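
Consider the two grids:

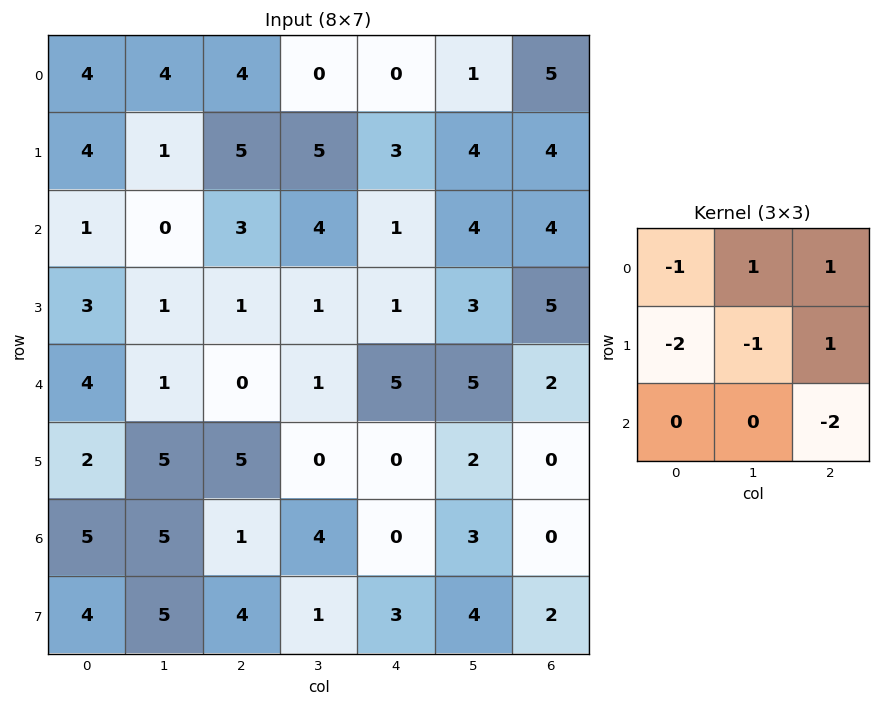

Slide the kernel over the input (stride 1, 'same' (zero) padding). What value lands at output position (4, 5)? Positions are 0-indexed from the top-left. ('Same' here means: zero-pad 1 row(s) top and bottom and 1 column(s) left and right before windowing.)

The receptive field on the zero-padded input at this output position is [1 3 5 / 5 5 2 / 0 2 0]. Elementwise product with the kernel and sum: 1·-1 + 3·1 + 5·1 + 5·-2 + 5·-1 + 2·1 + 0·-2.

-6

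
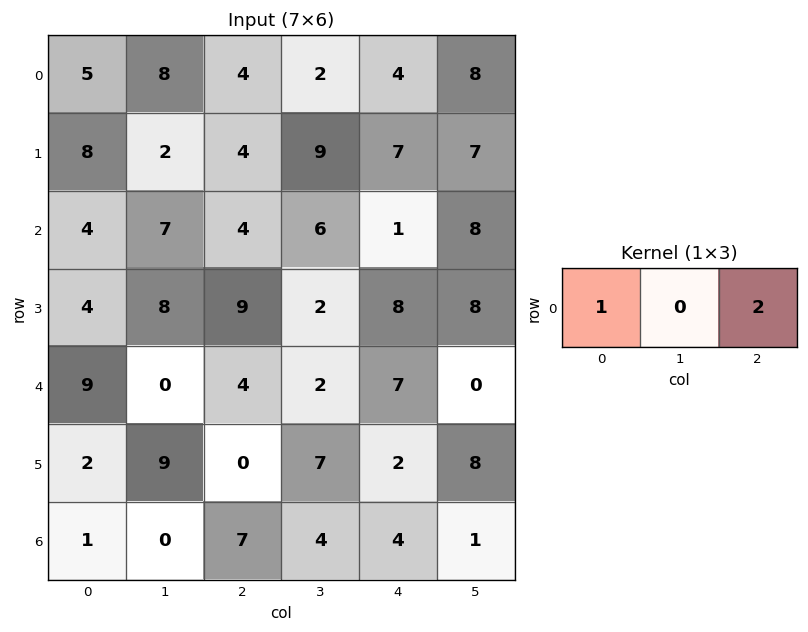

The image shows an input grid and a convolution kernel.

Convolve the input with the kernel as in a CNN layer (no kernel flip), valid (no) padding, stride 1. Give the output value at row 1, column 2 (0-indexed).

18

The receptive field on the input at this output position is [4 9 7]. Elementwise product with the kernel and sum: 4·1 + 7·2.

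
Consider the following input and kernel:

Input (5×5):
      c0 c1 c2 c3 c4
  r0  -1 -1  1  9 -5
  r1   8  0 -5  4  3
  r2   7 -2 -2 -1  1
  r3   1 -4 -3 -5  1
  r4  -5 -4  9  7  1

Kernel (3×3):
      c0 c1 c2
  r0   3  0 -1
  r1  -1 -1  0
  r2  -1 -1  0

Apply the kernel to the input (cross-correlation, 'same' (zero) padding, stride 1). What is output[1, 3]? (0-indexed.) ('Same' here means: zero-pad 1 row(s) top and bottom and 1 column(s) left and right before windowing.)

12

The receptive field on the zero-padded input at this output position is [1 9 -5 / -5 4 3 / -2 -1 1]. Elementwise product with the kernel and sum: 1·3 + -5·-1 + -5·-1 + 4·-1 + -2·-1 + -1·-1.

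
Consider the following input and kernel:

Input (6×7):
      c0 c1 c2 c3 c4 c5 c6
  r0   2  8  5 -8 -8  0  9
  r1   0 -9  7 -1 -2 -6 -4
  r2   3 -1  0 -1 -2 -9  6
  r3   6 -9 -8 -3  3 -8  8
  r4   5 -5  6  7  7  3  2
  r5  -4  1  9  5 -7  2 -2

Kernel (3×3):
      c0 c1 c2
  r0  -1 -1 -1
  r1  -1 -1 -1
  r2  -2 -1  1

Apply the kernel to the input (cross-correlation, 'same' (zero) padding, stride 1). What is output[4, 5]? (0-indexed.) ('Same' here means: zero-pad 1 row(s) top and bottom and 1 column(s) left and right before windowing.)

-5

The receptive field on the zero-padded input at this output position is [3 -8 8 / 7 3 2 / -7 2 -2]. Elementwise product with the kernel and sum: 3·-1 + -8·-1 + 8·-1 + 7·-1 + 3·-1 + 2·-1 + -7·-2 + 2·-1 + -2·1.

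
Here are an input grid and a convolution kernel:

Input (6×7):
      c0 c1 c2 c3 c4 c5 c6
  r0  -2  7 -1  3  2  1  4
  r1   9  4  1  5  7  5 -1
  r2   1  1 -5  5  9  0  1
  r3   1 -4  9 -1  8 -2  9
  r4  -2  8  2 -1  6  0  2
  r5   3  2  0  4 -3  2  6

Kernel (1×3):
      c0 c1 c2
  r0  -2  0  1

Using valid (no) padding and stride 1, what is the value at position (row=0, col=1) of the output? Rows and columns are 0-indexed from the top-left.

-11

The receptive field on the input at this output position is [7 -1 3]. Elementwise product with the kernel and sum: 7·-2 + 3·1.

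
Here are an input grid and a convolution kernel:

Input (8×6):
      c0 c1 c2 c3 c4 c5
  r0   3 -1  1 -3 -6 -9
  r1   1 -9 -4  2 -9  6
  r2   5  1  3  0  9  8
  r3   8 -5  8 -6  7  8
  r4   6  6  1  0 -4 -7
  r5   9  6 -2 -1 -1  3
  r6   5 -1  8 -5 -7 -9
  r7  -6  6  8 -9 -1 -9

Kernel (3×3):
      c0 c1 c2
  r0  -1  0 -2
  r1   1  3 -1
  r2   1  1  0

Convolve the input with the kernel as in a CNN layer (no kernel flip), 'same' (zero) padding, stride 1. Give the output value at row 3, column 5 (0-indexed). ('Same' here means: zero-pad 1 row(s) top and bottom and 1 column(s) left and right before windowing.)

The receptive field on the zero-padded input at this output position is [9 8 0 / 7 8 0 / -4 -7 0]. Elementwise product with the kernel and sum: 9·-1 + 0·-2 + 7·1 + 8·3 + 0·-1 + -4·1 + -7·1.

11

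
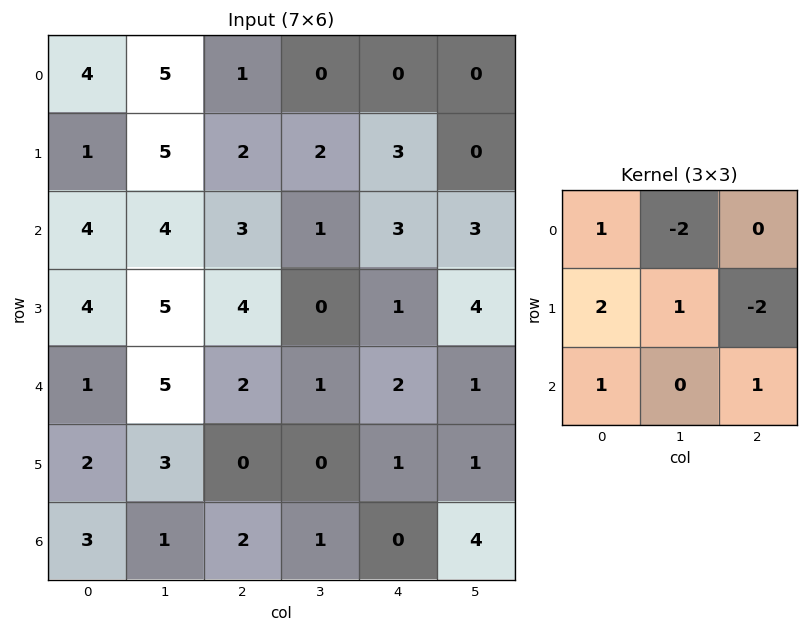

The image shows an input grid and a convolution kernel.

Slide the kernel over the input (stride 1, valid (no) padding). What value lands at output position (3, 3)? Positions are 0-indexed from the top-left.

The receptive field on the input at this output position is [0 1 4 / 1 2 1 / 0 1 1]. Elementwise product with the kernel and sum: 0·1 + 1·-2 + 1·2 + 2·1 + 1·-2 + 0·1 + 1·1.

1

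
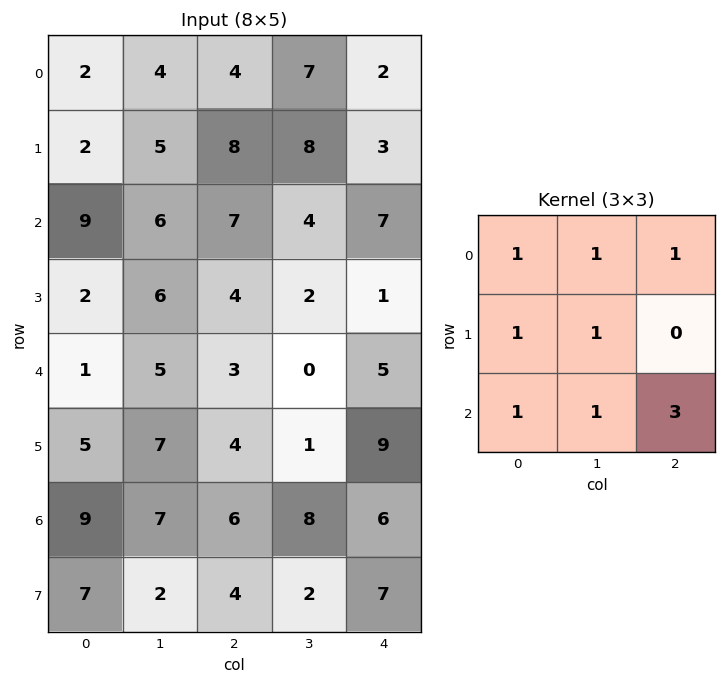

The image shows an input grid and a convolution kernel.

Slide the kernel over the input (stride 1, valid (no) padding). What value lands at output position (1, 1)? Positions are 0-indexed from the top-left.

50

The receptive field on the input at this output position is [5 8 8 / 6 7 4 / 6 4 2]. Elementwise product with the kernel and sum: 5·1 + 8·1 + 8·1 + 6·1 + 7·1 + 6·1 + 4·1 + 2·3.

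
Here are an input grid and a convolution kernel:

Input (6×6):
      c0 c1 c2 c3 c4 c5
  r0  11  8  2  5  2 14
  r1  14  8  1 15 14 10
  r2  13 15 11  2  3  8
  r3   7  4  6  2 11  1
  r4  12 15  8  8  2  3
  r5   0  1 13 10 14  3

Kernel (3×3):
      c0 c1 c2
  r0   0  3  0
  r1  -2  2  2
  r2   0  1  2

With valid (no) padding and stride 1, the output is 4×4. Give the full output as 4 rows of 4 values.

Output[0,0]: The receptive field on the input at this output position is [11 8 2 / 14 8 1 / 13 15 11]. Elementwise product with the kernel and sum: 8·3 + 14·-2 + 8·2 + 1·2 + 15·1 + 11·2.

51 37 79 43
66 9 57 73
82 65 32 37
61 53 48 47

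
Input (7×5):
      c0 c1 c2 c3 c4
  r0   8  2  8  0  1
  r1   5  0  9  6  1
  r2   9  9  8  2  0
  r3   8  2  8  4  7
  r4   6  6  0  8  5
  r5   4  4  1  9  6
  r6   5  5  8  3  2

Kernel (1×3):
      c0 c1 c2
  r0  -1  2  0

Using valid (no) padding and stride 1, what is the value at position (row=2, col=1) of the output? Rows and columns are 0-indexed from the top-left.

The receptive field on the input at this output position is [9 8 2]. Elementwise product with the kernel and sum: 9·-1 + 8·2.

7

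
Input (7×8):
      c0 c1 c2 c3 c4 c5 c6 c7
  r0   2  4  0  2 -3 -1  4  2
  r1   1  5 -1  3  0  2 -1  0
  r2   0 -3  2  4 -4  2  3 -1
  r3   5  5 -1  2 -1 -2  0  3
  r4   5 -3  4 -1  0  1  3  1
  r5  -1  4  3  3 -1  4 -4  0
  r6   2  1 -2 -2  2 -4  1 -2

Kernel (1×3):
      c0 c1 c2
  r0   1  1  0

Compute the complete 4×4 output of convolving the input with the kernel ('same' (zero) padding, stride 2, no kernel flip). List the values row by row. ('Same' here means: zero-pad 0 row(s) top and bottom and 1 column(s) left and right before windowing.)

2 4 -1 3
0 -1 0 5
5 1 -1 4
2 -1 0 -3

Output[0,0]: The receptive field on the zero-padded input at this output position is [0 2 4]. Elementwise product with the kernel and sum: 0·1 + 2·1.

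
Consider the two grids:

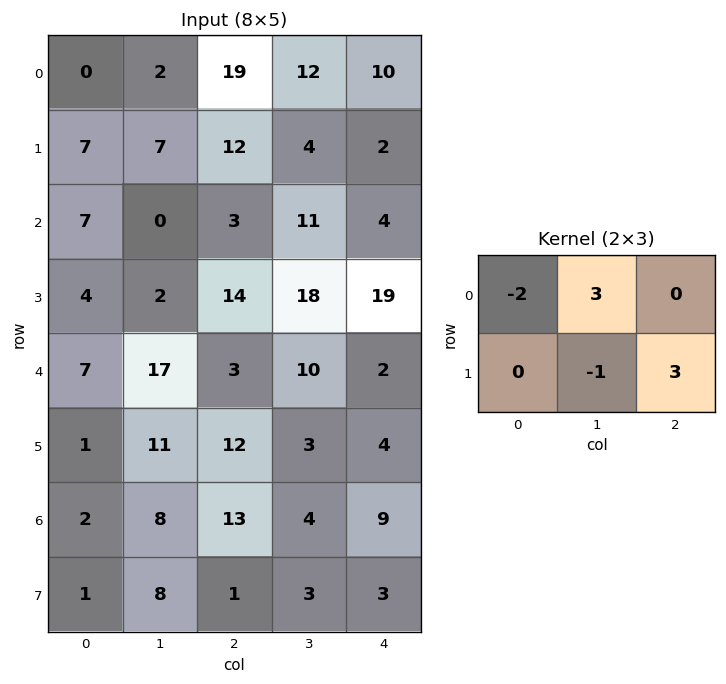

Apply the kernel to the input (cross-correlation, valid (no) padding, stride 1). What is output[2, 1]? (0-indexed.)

49

The receptive field on the input at this output position is [0 3 11 / 2 14 18]. Elementwise product with the kernel and sum: 0·-2 + 3·3 + 14·-1 + 18·3.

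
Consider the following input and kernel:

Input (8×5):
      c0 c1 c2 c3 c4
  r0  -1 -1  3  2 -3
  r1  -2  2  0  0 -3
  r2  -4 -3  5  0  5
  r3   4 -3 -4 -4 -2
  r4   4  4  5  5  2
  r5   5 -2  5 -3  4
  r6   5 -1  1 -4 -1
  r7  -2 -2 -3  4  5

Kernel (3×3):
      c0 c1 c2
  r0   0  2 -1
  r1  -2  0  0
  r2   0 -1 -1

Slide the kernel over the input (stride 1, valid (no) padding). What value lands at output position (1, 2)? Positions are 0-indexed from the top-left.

The receptive field on the input at this output position is [0 0 -3 / 5 0 5 / -4 -4 -2]. Elementwise product with the kernel and sum: 0·2 + -3·-1 + 5·-2 + -4·-1 + -2·-1.

-1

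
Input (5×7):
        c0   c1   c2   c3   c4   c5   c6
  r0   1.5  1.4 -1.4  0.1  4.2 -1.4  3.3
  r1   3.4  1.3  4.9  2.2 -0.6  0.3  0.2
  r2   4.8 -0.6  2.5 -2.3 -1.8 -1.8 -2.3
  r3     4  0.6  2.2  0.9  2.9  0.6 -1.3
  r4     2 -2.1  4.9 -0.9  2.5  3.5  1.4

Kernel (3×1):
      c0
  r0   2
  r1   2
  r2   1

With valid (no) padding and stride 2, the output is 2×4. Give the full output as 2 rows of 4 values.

14.6 9.5 5.4 4.7
19.6 14.3 4.7 -5.8

Output[0,0]: The receptive field on the input at this output position is [1.5 / 3.4 / 4.8]. Elementwise product with the kernel and sum: 1.5·2 + 3.4·2 + 4.8·1.
Output[0,1]: The receptive field on the input at this output position is [-1.4 / 4.9 / 2.5]. Elementwise product with the kernel and sum: -1.4·2 + 4.9·2 + 2.5·1.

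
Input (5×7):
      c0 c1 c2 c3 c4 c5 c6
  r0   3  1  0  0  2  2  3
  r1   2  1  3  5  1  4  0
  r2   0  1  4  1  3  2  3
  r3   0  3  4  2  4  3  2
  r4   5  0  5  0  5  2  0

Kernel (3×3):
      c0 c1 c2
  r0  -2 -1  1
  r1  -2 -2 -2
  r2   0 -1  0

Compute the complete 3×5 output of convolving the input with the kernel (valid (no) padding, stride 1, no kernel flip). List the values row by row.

-20 -24 -17 -23 -15
-15 -16 -28 -23 -25
-11 -28 -26 -26 -25

Output[0,0]: The receptive field on the input at this output position is [3 1 0 / 2 1 3 / 0 1 4]. Elementwise product with the kernel and sum: 3·-2 + 1·-1 + 0·1 + 2·-2 + 1·-2 + 3·-2 + 1·-1.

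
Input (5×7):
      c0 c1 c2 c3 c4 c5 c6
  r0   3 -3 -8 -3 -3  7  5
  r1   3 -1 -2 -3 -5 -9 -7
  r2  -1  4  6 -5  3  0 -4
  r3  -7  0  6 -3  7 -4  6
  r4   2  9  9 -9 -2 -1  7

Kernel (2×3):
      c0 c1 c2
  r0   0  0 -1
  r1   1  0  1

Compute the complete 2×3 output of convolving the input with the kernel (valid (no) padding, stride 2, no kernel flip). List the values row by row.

Output[0,0]: The receptive field on the input at this output position is [3 -3 -8 / 3 -1 -2]. Elementwise product with the kernel and sum: -8·-1 + 3·1 + -2·1.

9 -4 -17
-7 10 17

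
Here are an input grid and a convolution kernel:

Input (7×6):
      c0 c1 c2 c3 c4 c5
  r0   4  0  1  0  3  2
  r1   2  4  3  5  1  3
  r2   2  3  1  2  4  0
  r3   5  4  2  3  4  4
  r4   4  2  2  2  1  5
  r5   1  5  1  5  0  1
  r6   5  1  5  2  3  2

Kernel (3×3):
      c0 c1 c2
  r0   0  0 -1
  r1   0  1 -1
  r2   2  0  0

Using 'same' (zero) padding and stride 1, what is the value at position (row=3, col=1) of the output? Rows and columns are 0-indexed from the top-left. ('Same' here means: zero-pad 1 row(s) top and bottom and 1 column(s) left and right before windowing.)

The receptive field on the zero-padded input at this output position is [2 3 1 / 5 4 2 / 4 2 2]. Elementwise product with the kernel and sum: 1·-1 + 4·1 + 2·-1 + 4·2.

9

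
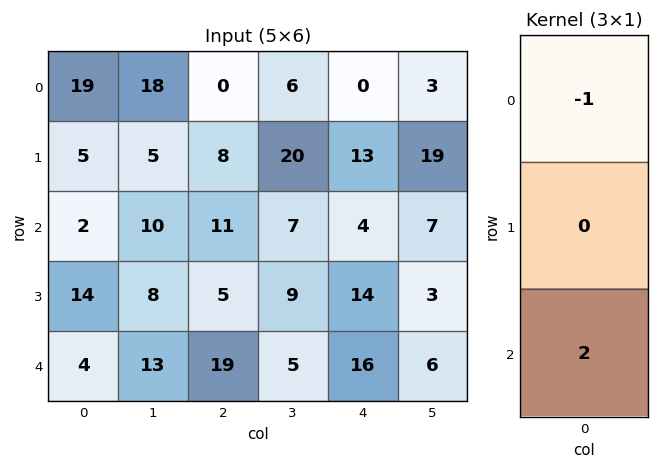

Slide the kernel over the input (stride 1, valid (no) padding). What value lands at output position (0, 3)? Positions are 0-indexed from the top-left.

8

The receptive field on the input at this output position is [6 / 20 / 7]. Elementwise product with the kernel and sum: 6·-1 + 7·2.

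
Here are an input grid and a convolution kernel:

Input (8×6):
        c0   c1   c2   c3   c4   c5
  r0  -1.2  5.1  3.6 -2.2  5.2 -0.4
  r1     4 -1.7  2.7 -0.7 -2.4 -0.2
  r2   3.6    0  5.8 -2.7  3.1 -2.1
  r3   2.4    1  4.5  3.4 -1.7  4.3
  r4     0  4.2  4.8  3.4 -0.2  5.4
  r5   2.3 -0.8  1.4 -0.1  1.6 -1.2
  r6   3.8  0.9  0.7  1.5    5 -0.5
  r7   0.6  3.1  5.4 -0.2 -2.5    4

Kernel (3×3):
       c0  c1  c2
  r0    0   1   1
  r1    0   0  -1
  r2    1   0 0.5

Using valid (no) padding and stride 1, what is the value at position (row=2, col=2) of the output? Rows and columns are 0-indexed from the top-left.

6.8

The receptive field on the input at this output position is [5.8 -2.7 3.1 / 4.5 3.4 -1.7 / 4.8 3.4 -0.2]. Elementwise product with the kernel and sum: -2.7·1 + 3.1·1 + -1.7·-1 + 4.8·1 + -0.2·0.5.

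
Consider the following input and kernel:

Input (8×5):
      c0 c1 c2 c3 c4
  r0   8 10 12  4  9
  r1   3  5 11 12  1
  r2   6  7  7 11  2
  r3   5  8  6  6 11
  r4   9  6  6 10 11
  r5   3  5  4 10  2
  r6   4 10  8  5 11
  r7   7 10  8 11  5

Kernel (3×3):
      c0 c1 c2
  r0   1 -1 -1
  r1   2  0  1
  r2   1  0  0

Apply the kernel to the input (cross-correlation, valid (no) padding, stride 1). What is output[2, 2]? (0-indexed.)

The receptive field on the input at this output position is [7 11 2 / 6 6 11 / 6 10 11]. Elementwise product with the kernel and sum: 7·1 + 11·-1 + 2·-1 + 6·2 + 11·1 + 6·1.

23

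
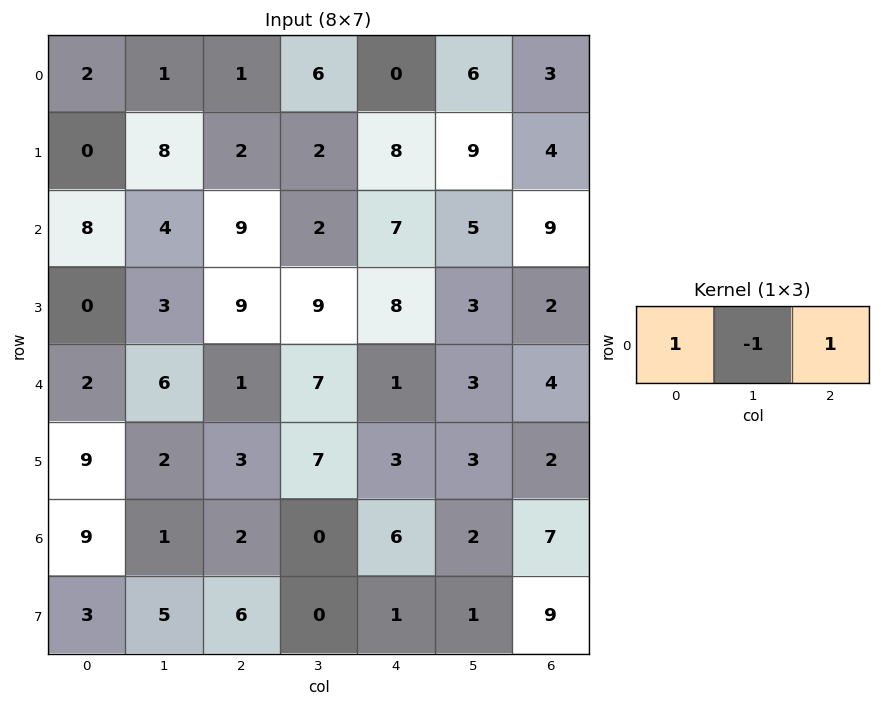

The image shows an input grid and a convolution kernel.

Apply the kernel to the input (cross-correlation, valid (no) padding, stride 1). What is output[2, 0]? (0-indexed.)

13

The receptive field on the input at this output position is [8 4 9]. Elementwise product with the kernel and sum: 8·1 + 4·-1 + 9·1.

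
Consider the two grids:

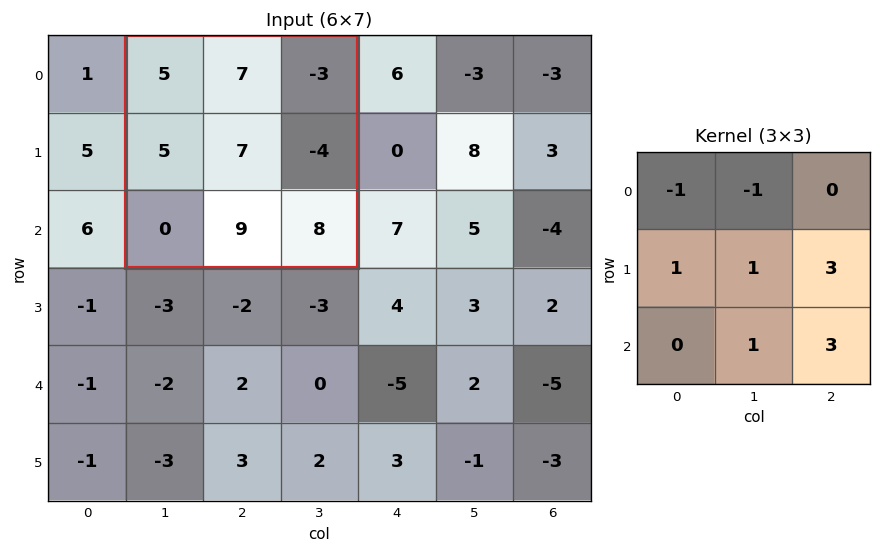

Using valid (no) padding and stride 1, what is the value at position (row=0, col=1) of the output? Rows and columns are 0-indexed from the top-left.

21

The receptive field on the input at this output position is [5 7 -3 / 5 7 -4 / 0 9 8]. Elementwise product with the kernel and sum: 5·-1 + 7·-1 + 5·1 + 7·1 + -4·3 + 9·1 + 8·3.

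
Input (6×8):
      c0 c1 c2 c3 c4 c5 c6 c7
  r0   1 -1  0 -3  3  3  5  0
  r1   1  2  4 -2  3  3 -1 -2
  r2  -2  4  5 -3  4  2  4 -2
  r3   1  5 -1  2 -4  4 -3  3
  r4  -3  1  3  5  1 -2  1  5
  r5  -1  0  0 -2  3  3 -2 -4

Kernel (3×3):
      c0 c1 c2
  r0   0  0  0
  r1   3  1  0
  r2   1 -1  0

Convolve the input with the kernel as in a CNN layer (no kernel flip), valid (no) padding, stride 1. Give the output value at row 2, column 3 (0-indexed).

6

The receptive field on the input at this output position is [-3 4 2 / 2 -4 4 / 5 1 -2]. Elementwise product with the kernel and sum: 2·3 + -4·1 + 5·1 + 1·-1.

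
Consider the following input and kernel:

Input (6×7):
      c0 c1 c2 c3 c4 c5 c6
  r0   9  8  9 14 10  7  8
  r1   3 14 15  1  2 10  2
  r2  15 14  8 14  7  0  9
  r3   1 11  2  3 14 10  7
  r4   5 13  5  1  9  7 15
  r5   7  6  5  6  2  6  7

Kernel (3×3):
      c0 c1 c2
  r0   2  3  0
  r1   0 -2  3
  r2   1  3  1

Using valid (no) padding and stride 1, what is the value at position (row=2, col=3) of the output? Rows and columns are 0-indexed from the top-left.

The receptive field on the input at this output position is [14 7 0 / 3 14 10 / 1 9 7]. Elementwise product with the kernel and sum: 14·2 + 7·3 + 14·-2 + 10·3 + 1·1 + 9·3 + 7·1.

86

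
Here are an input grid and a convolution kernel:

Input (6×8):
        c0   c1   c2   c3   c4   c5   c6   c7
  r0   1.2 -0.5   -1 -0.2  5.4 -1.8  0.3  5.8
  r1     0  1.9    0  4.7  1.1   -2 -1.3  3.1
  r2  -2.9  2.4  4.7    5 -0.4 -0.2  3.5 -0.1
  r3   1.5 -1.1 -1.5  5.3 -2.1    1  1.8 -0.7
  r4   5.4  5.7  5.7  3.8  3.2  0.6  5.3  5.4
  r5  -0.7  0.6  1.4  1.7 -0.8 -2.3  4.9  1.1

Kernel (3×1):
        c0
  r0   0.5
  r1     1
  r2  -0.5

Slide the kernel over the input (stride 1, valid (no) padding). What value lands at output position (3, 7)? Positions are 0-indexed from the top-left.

The receptive field on the input at this output position is [-0.7 / 5.4 / 1.1]. Elementwise product with the kernel and sum: -0.7·0.5 + 5.4·1 + 1.1·-0.5.

4.5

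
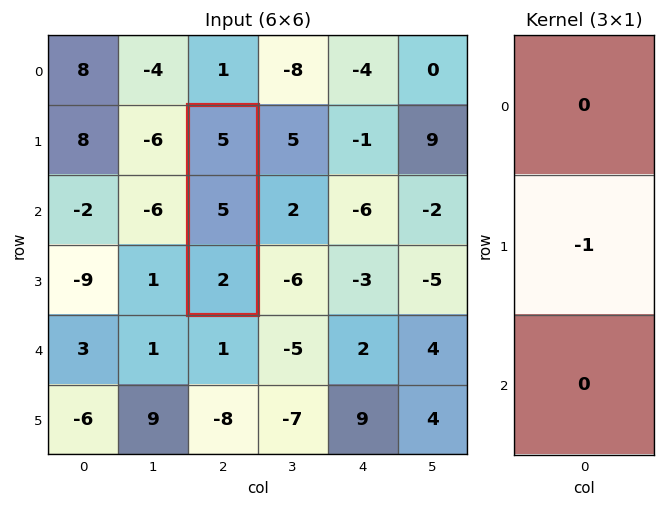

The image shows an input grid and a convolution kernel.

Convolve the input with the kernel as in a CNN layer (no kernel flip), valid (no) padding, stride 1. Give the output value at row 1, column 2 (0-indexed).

-5

The receptive field on the input at this output position is [5 / 5 / 2]. Elementwise product with the kernel and sum: 5·-1.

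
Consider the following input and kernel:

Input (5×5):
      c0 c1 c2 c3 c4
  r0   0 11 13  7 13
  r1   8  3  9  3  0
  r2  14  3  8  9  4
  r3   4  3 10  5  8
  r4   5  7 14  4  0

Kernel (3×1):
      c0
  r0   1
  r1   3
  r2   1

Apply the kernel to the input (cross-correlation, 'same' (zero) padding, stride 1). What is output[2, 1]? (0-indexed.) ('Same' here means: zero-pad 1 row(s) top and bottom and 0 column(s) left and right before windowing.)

15

The receptive field on the zero-padded input at this output position is [3 / 3 / 3]. Elementwise product with the kernel and sum: 3·1 + 3·3 + 3·1.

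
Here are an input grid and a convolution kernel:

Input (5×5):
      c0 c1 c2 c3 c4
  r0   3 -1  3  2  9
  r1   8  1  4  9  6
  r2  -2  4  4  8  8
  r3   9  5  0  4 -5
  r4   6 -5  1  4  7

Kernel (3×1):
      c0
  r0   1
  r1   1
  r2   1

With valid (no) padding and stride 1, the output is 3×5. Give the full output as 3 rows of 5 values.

9 4 11 19 23
15 10 8 21 9
13 4 5 16 10

Output[0,0]: The receptive field on the input at this output position is [3 / 8 / -2]. Elementwise product with the kernel and sum: 3·1 + 8·1 + -2·1.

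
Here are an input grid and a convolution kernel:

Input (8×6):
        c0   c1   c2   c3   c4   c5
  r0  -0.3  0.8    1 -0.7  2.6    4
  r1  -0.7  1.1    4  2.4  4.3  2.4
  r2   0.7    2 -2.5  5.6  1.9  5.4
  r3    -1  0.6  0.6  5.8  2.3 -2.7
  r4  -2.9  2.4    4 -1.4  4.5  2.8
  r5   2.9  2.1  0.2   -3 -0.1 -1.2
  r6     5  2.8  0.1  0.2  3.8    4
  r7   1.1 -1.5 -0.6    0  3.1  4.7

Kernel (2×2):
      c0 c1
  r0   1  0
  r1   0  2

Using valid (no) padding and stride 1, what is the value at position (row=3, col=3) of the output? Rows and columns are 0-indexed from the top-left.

The receptive field on the input at this output position is [5.8 2.3 / -1.4 4.5]. Elementwise product with the kernel and sum: 5.8·1 + 4.5·2.

14.8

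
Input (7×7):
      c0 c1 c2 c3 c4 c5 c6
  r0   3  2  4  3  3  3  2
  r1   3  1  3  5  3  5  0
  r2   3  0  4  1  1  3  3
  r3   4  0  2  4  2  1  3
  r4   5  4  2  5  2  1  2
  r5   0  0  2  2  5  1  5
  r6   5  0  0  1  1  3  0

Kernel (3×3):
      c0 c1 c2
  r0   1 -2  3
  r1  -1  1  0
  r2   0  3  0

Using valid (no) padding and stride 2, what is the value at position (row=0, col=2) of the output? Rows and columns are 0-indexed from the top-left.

14

The receptive field on the input at this output position is [3 3 2 / 3 5 0 / 1 3 3]. Elementwise product with the kernel and sum: 3·1 + 3·-2 + 2·3 + 3·-1 + 5·1 + 3·3.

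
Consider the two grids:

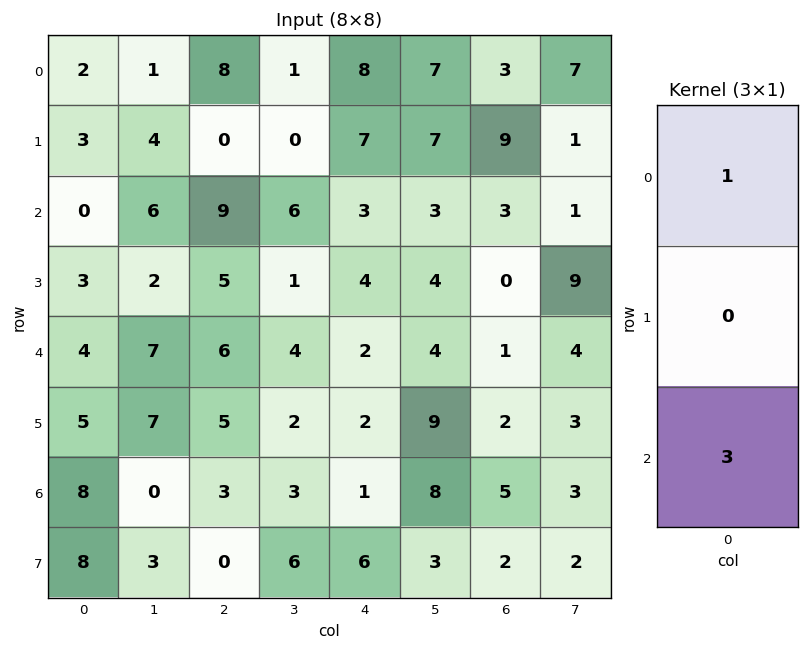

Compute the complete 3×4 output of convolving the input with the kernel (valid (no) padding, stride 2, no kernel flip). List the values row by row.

Output[0,0]: The receptive field on the input at this output position is [2 / 3 / 0]. Elementwise product with the kernel and sum: 2·1 + 0·3.
Output[0,1]: The receptive field on the input at this output position is [8 / 0 / 9]. Elementwise product with the kernel and sum: 8·1 + 9·3.

2 35 17 12
12 27 9 6
28 15 5 16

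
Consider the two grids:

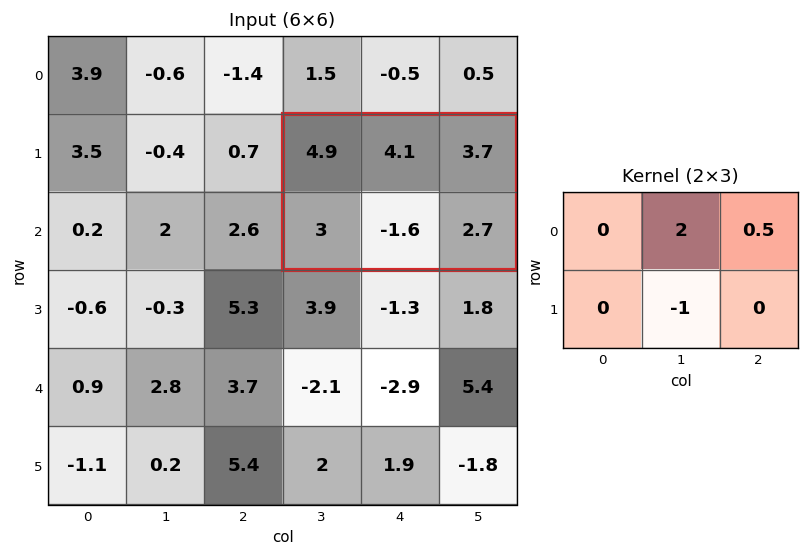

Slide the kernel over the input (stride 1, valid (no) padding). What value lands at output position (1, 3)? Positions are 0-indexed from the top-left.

The receptive field on the input at this output position is [4.9 4.1 3.7 / 3 -1.6 2.7]. Elementwise product with the kernel and sum: 4.1·2 + 3.7·0.5 + -1.6·-1.

11.65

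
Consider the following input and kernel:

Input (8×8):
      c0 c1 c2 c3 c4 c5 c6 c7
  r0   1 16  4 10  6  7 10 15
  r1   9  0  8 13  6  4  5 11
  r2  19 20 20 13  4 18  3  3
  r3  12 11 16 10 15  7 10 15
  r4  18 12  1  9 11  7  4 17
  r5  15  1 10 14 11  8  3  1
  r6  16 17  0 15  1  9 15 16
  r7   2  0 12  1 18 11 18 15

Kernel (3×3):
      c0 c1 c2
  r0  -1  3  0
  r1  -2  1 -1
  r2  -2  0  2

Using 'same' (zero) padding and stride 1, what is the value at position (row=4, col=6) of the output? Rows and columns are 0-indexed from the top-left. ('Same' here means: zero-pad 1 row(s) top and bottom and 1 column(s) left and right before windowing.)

The receptive field on the zero-padded input at this output position is [7 10 15 / 7 4 17 / 8 3 1]. Elementwise product with the kernel and sum: 7·-1 + 10·3 + 7·-2 + 4·1 + 17·-1 + 8·-2 + 1·2.

-18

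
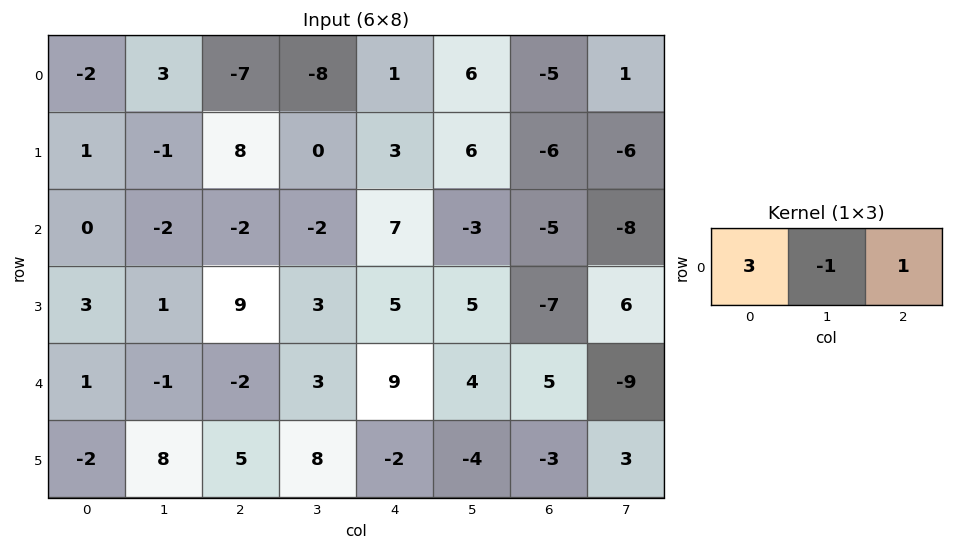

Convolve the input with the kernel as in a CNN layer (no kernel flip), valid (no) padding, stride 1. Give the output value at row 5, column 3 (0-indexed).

22

The receptive field on the input at this output position is [8 -2 -4]. Elementwise product with the kernel and sum: 8·3 + -2·-1 + -4·1.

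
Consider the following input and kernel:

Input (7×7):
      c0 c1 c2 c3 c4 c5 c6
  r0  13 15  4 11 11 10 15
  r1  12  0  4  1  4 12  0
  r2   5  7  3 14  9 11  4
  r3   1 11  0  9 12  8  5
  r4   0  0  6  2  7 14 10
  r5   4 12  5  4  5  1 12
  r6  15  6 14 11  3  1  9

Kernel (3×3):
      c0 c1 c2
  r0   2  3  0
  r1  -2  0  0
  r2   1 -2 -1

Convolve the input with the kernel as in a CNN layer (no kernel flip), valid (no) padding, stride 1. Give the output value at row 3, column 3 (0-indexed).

43

The receptive field on the input at this output position is [9 12 8 / 2 7 14 / 4 5 1]. Elementwise product with the kernel and sum: 9·2 + 12·3 + 2·-2 + 4·1 + 5·-2 + 1·-1.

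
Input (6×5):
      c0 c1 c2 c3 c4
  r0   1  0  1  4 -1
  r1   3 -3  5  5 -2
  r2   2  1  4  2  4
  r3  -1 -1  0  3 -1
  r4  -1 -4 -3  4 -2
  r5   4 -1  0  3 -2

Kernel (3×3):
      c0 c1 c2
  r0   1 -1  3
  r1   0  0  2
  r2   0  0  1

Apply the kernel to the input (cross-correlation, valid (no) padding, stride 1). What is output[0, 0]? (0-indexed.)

The receptive field on the input at this output position is [1 0 1 / 3 -3 5 / 2 1 4]. Elementwise product with the kernel and sum: 1·1 + 0·-1 + 1·3 + 5·2 + 4·1.

18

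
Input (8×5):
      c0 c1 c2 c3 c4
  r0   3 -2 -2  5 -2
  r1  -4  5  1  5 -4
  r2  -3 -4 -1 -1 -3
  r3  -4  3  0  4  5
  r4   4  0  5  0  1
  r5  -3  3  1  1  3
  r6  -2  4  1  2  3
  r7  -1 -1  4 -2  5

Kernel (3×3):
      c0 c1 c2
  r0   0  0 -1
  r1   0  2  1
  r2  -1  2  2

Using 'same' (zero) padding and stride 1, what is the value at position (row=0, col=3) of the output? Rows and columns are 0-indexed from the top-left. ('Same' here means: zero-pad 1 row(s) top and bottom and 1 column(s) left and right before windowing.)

The receptive field on the zero-padded input at this output position is [0 0 0 / -2 5 -2 / 1 5 -4]. Elementwise product with the kernel and sum: 0·-1 + 5·2 + -2·1 + 1·-1 + 5·2 + -4·2.

9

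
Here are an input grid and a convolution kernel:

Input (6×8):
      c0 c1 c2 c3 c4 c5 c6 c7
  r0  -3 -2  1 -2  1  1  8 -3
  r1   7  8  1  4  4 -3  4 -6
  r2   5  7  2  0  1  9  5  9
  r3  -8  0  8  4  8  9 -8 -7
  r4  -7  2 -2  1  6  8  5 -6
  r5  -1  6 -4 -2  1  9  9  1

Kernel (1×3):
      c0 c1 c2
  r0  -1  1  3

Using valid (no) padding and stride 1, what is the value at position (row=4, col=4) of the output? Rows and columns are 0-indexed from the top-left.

17

The receptive field on the input at this output position is [6 8 5]. Elementwise product with the kernel and sum: 6·-1 + 8·1 + 5·3.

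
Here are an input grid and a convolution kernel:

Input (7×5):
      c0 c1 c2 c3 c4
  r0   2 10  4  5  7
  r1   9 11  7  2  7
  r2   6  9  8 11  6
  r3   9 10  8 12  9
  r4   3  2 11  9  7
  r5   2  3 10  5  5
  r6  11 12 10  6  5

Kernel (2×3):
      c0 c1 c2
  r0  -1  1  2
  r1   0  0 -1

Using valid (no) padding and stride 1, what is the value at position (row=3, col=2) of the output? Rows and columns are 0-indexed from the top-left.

The receptive field on the input at this output position is [8 12 9 / 11 9 7]. Elementwise product with the kernel and sum: 8·-1 + 12·1 + 9·2 + 7·-1.

15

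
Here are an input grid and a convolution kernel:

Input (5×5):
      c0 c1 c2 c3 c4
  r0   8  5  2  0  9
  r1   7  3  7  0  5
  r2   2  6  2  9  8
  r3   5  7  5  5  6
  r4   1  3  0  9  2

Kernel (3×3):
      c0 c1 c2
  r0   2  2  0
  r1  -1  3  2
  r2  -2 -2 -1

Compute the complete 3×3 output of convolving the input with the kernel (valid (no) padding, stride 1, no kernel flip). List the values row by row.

Output[0,0]: The receptive field on the input at this output position is [8 5 2 / 7 3 7 / 2 6 2]. Elementwise product with the kernel and sum: 8·2 + 5·2 + 7·-1 + 3·3 + 7·2 + 2·-2 + 6·-2 + 2·-1.

24 7 -23
11 9 29
34 19 24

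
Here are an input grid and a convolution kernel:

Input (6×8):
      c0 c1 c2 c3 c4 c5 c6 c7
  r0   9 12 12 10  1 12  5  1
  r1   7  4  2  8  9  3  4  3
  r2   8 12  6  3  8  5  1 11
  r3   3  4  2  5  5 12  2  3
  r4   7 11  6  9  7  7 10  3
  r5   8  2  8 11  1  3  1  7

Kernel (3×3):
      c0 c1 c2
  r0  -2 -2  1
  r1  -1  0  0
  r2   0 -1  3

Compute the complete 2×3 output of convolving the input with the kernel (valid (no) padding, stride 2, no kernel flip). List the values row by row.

-31 -24 -32
-30 0 -7

Output[0,0]: The receptive field on the input at this output position is [9 12 12 / 7 4 2 / 8 12 6]. Elementwise product with the kernel and sum: 9·-2 + 12·-2 + 12·1 + 7·-1 + 12·-1 + 6·3.
Output[0,1]: The receptive field on the input at this output position is [12 10 1 / 2 8 9 / 6 3 8]. Elementwise product with the kernel and sum: 12·-2 + 10·-2 + 1·1 + 2·-1 + 3·-1 + 8·3.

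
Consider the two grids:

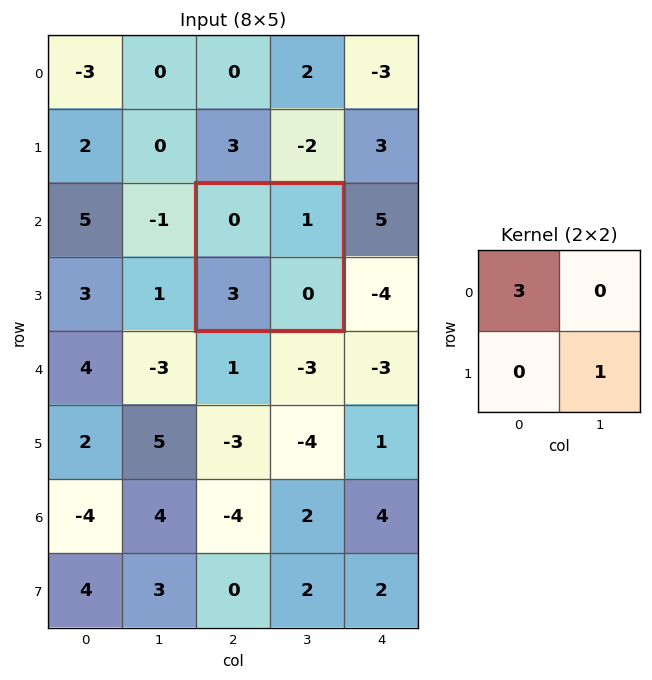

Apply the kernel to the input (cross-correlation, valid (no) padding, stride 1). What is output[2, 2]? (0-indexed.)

0

The receptive field on the input at this output position is [0 1 / 3 0]. Elementwise product with the kernel and sum: 0·3 + 0·1.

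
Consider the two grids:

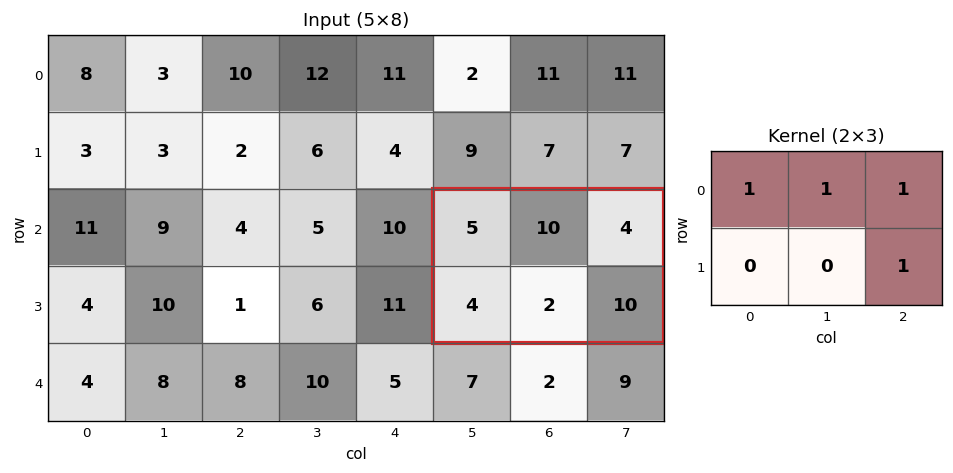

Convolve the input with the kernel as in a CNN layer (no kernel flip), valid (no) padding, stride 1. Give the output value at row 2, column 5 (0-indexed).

The receptive field on the input at this output position is [5 10 4 / 4 2 10]. Elementwise product with the kernel and sum: 5·1 + 10·1 + 4·1 + 10·1.

29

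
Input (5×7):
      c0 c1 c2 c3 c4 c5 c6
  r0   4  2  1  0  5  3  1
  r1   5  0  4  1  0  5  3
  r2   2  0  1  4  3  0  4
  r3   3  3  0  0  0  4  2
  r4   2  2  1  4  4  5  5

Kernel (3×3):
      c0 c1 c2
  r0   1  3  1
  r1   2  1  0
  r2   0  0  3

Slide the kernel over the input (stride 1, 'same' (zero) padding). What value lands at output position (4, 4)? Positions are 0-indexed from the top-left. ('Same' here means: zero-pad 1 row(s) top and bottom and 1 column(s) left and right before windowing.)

16

The receptive field on the zero-padded input at this output position is [0 0 4 / 4 4 5 / 0 0 0]. Elementwise product with the kernel and sum: 0·1 + 0·3 + 4·1 + 4·2 + 4·1 + 0·3.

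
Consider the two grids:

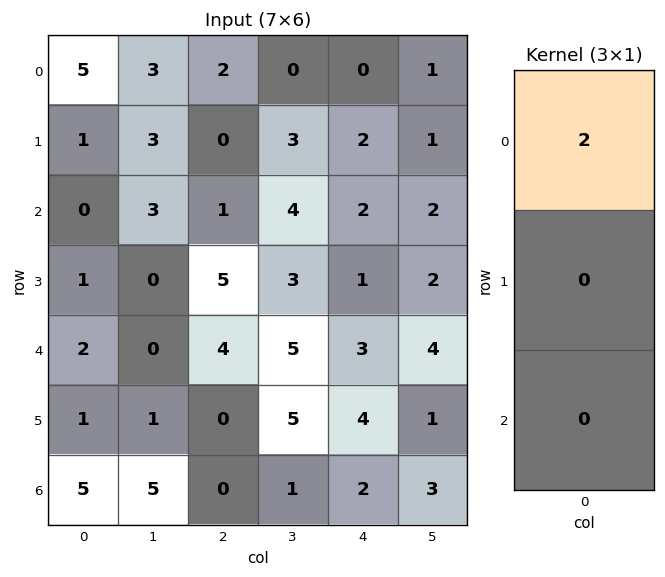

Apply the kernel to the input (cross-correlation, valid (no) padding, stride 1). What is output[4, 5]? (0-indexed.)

8

The receptive field on the input at this output position is [4 / 1 / 3]. Elementwise product with the kernel and sum: 4·2.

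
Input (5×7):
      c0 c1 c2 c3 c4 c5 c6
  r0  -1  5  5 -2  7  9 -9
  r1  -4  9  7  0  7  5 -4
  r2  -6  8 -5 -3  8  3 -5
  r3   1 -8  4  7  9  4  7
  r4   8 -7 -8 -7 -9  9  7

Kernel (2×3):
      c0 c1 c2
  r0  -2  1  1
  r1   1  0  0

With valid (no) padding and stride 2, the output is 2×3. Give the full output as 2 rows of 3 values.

Output[0,0]: The receptive field on the input at this output position is [-1 5 5 / -4 9 7]. Elementwise product with the kernel and sum: -1·-2 + 5·1 + 5·1 + -4·1.

8 2 -7
16 19 -9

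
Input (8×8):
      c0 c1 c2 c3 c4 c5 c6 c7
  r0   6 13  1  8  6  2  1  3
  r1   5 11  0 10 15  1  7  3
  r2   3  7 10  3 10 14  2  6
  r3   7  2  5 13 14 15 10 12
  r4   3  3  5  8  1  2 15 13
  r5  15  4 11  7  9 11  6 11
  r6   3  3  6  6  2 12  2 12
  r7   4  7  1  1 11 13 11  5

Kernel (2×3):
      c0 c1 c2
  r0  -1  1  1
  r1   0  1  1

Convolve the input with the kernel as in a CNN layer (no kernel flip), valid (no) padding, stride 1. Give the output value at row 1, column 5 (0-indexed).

17

The receptive field on the input at this output position is [1 7 3 / 14 2 6]. Elementwise product with the kernel and sum: 1·-1 + 7·1 + 3·1 + 2·1 + 6·1.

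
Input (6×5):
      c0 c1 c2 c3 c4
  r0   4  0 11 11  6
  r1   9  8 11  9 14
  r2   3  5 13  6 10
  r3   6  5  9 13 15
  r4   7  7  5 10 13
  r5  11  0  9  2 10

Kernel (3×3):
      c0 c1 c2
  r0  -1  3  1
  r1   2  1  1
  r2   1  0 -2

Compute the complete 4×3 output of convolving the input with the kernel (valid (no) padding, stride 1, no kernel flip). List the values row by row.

21 73 66
38 42 51
48 59 40
37 60 67

Output[0,0]: The receptive field on the input at this output position is [4 0 11 / 9 8 11 / 3 5 13]. Elementwise product with the kernel and sum: 4·-1 + 0·3 + 11·1 + 9·2 + 8·1 + 11·1 + 3·1 + 13·-2.
Output[0,1]: The receptive field on the input at this output position is [0 11 11 / 8 11 9 / 5 13 6]. Elementwise product with the kernel and sum: 0·-1 + 11·3 + 11·1 + 8·2 + 11·1 + 9·1 + 5·1 + 6·-2.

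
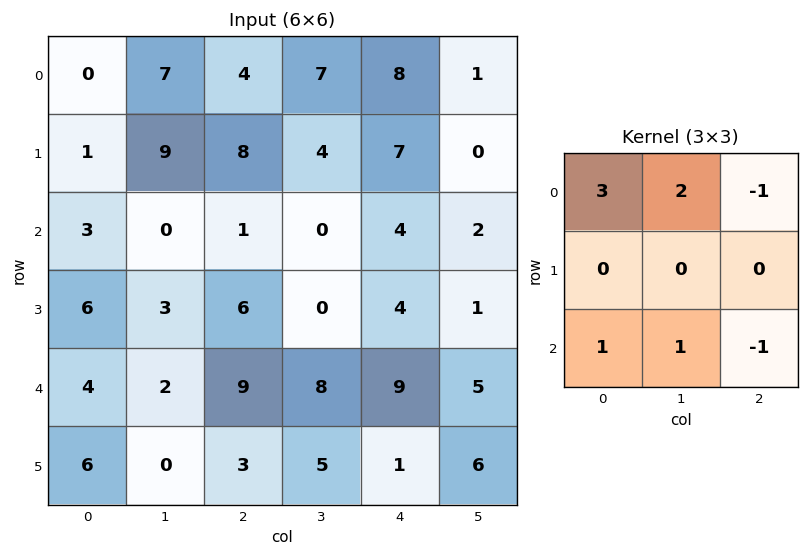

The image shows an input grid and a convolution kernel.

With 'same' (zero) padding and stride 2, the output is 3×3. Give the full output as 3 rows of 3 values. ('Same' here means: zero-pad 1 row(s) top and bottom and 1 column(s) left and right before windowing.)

-8 13 11
-4 48 29
15 19 7

Output[0,0]: The receptive field on the zero-padded input at this output position is [0 0 0 / 0 0 7 / 0 1 9]. Elementwise product with the kernel and sum: 0·3 + 0·2 + 0·-1 + 0·1 + 1·1 + 9·-1.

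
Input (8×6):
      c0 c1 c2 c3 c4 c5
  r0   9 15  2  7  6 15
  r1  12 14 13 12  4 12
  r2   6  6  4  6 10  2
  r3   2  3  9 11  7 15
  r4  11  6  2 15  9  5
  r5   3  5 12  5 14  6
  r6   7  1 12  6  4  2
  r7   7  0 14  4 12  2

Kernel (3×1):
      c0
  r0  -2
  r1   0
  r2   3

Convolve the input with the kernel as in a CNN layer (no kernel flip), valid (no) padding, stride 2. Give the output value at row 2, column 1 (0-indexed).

The receptive field on the input at this output position is [2 / 12 / 12]. Elementwise product with the kernel and sum: 2·-2 + 12·3.

32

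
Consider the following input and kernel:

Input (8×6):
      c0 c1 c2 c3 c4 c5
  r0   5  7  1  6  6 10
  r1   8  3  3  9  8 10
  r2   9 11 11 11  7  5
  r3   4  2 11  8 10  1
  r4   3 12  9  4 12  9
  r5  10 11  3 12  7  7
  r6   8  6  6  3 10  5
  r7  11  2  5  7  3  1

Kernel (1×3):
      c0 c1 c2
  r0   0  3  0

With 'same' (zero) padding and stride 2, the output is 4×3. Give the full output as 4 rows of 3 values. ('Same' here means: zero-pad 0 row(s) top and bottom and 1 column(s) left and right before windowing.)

15 3 18
27 33 21
9 27 36
24 18 30

Output[0,0]: The receptive field on the zero-padded input at this output position is [0 5 7]. Elementwise product with the kernel and sum: 5·3.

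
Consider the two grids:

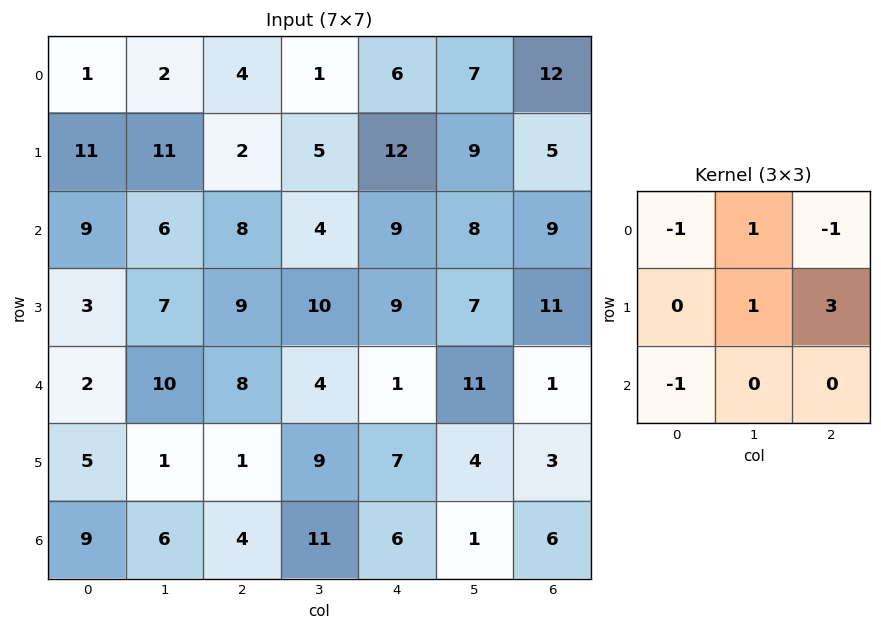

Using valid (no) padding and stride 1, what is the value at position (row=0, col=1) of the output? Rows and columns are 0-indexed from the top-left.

The receptive field on the input at this output position is [2 4 1 / 11 2 5 / 6 8 4]. Elementwise product with the kernel and sum: 2·-1 + 4·1 + 1·-1 + 2·1 + 5·3 + 6·-1.

12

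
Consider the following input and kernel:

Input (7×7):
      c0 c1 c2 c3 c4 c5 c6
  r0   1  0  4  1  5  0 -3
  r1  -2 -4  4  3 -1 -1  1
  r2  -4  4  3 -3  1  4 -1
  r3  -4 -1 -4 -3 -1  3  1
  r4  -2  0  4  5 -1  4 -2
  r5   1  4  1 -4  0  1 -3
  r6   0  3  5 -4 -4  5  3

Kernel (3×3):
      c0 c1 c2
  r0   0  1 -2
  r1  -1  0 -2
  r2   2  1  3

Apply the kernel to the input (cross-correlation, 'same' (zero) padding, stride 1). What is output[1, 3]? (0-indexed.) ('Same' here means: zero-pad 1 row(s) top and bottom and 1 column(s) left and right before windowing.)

-5

The receptive field on the zero-padded input at this output position is [4 1 5 / 4 3 -1 / 3 -3 1]. Elementwise product with the kernel and sum: 1·1 + 5·-2 + 4·-1 + -1·-2 + 3·2 + -3·1 + 1·3.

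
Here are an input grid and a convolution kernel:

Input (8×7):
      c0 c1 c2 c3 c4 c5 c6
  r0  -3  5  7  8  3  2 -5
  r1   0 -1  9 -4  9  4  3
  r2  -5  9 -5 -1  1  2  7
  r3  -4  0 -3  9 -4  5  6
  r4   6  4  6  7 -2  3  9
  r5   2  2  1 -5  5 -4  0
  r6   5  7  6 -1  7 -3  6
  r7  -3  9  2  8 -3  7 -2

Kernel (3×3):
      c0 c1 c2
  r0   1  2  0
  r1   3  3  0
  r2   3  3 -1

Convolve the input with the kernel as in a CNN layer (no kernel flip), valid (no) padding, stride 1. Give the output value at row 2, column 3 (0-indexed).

28

The receptive field on the input at this output position is [-1 1 2 / 9 -4 5 / 7 -2 3]. Elementwise product with the kernel and sum: -1·1 + 1·2 + 9·3 + -4·3 + 7·3 + -2·3 + 3·-1.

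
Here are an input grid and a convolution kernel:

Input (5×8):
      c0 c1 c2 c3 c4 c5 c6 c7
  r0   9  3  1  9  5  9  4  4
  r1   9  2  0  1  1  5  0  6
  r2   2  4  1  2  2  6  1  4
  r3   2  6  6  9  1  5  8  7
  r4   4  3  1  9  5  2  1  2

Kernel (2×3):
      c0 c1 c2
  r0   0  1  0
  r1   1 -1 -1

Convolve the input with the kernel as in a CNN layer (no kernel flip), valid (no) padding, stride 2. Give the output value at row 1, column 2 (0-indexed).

The receptive field on the input at this output position is [2 6 1 / 1 5 8]. Elementwise product with the kernel and sum: 6·1 + 1·1 + 5·-1 + 8·-1.

-6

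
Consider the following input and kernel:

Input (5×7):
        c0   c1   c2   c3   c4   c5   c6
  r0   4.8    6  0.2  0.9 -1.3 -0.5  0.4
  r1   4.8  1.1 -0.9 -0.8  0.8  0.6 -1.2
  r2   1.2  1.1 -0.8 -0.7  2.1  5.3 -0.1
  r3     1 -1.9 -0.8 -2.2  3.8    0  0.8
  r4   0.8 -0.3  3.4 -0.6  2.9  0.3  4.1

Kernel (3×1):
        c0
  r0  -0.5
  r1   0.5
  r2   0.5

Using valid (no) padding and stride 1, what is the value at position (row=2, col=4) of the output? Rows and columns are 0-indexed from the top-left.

The receptive field on the input at this output position is [2.1 / 3.8 / 2.9]. Elementwise product with the kernel and sum: 2.1·-0.5 + 3.8·0.5 + 2.9·0.5.

2.3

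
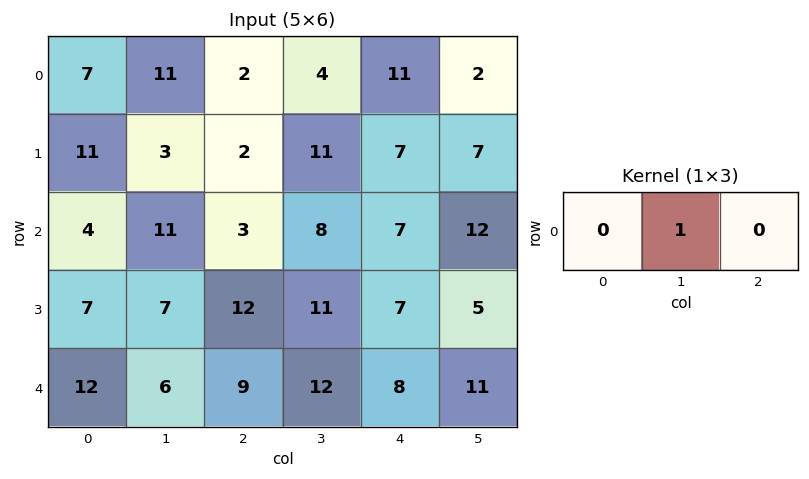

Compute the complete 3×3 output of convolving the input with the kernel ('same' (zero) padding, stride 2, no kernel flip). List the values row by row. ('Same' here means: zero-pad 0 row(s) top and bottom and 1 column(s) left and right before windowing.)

Output[0,0]: The receptive field on the zero-padded input at this output position is [0 7 11]. Elementwise product with the kernel and sum: 7·1.

7 2 11
4 3 7
12 9 8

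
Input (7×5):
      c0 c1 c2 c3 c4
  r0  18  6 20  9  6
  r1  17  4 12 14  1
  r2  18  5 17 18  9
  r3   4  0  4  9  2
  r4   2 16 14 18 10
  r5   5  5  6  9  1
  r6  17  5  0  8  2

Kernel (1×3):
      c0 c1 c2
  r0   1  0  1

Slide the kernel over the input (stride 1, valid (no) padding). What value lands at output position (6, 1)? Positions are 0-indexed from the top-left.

13

The receptive field on the input at this output position is [5 0 8]. Elementwise product with the kernel and sum: 5·1 + 8·1.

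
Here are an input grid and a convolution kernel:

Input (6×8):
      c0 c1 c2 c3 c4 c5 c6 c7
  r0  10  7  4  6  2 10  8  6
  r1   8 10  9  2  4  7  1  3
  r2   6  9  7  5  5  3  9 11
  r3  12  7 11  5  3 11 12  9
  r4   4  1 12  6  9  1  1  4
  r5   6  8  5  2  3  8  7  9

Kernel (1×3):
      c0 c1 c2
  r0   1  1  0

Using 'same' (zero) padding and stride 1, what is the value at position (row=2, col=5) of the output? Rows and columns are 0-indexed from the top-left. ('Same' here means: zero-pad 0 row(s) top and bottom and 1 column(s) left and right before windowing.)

The receptive field on the zero-padded input at this output position is [5 3 9]. Elementwise product with the kernel and sum: 5·1 + 3·1.

8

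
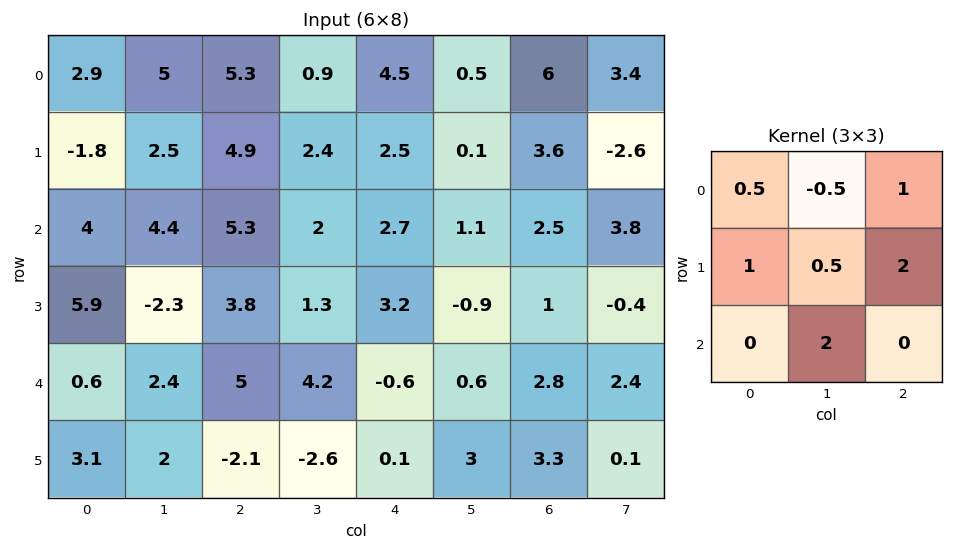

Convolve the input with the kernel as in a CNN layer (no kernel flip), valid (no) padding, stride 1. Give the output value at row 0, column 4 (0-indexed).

The receptive field on the input at this output position is [4.5 0.5 6 / 2.5 0.1 3.6 / 2.7 1.1 2.5]. Elementwise product with the kernel and sum: 4.5·0.5 + 0.5·-0.5 + 6·1 + 2.5·1 + 0.1·0.5 + 3.6·2 + 1.1·2.

19.95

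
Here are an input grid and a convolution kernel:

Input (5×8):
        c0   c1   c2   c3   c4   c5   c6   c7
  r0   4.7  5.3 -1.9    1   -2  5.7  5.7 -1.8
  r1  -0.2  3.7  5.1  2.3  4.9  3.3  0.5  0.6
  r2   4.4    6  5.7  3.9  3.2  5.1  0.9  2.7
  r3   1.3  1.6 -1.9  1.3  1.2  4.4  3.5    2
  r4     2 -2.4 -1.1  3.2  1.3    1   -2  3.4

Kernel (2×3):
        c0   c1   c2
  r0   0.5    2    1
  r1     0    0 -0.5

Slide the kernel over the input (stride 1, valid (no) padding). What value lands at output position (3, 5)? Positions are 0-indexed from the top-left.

9.5

The receptive field on the input at this output position is [4.4 3.5 2 / 1 -2 3.4]. Elementwise product with the kernel and sum: 4.4·0.5 + 3.5·2 + 2·1 + 3.4·-0.5.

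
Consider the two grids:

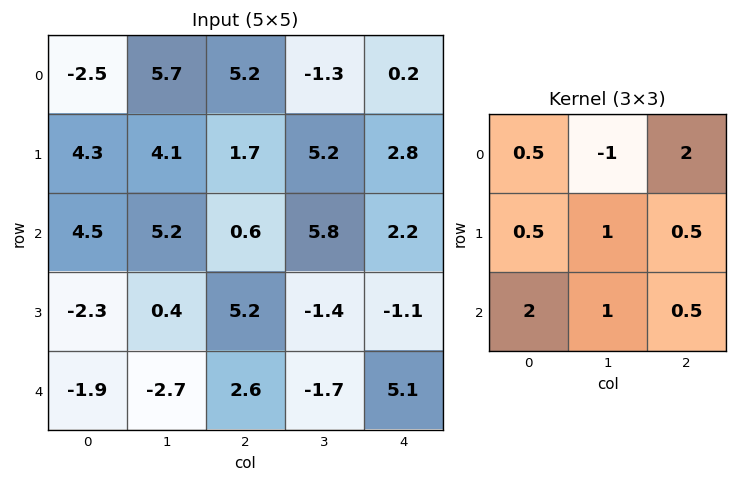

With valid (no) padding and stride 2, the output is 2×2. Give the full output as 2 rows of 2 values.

Output[0,0]: The receptive field on the input at this output position is [-2.5 5.7 5.2 / 4.3 4.1 1.7 / 4.5 5.2 0.6]. Elementwise product with the kernel and sum: -2.5·0.5 + 5.7·-1 + 5.2·2 + 4.3·0.5 + 4.1·1 + 1.7·0.5 + 4.5·2 + 5.2·1 + 0.6·0.5.
Output[0,1]: The receptive field on the input at this output position is [5.2 -1.3 0.2 / 1.7 5.2 2.8 / 0.6 5.8 2.2]. Elementwise product with the kernel and sum: 5.2·0.5 + -1.3·-1 + 0.2·2 + 1.7·0.5 + 5.2·1 + 2.8·0.5 + 0.6·2 + 5.8·1 + 2.2·0.5.

25.05 19.85
-5.1 5.6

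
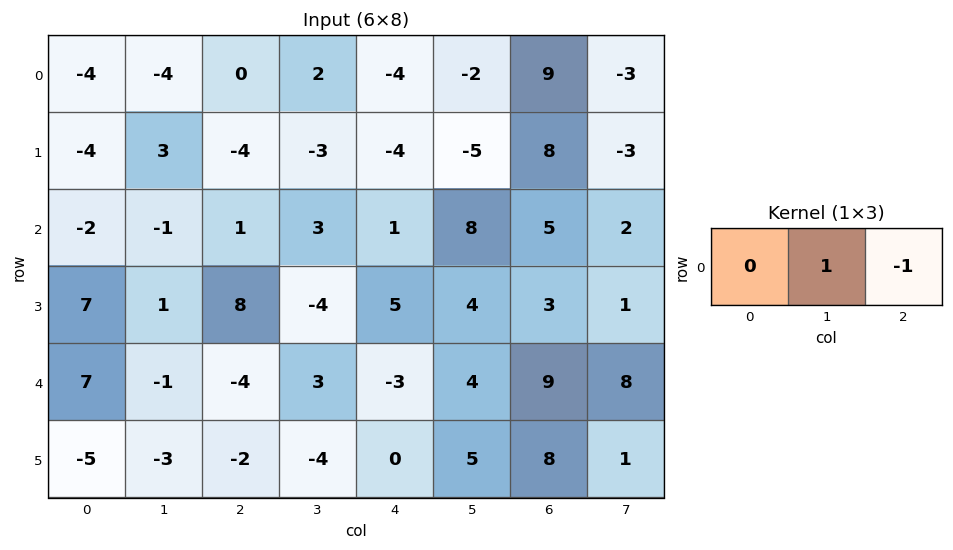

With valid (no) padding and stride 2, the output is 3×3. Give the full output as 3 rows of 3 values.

Output[0,0]: The receptive field on the input at this output position is [-4 -4 0]. Elementwise product with the kernel and sum: -4·1 + 0·-1.

-4 6 -11
-2 2 3
3 6 -5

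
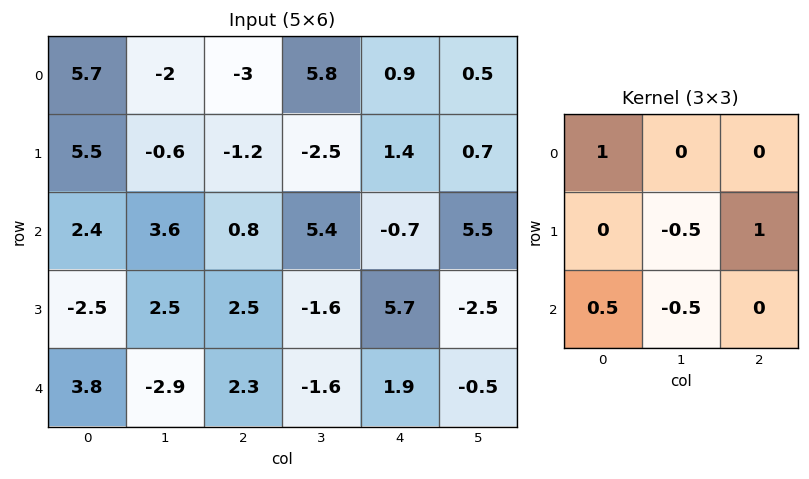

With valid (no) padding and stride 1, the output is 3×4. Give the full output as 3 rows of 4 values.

Output[0,0]: The receptive field on the input at this output position is [5.7 -2 -3 / 5.5 -0.6 -1.2 / 2.4 3.6 0.8]. Elementwise product with the kernel and sum: 5.7·1 + -0.6·-0.5 + -1.2·1 + 2.4·0.5 + 3.6·-0.5.

4.2 -2.5 -2.65 8.85
2 4.4 -2.55 -0.3
7 -1.85 9.25 -1.7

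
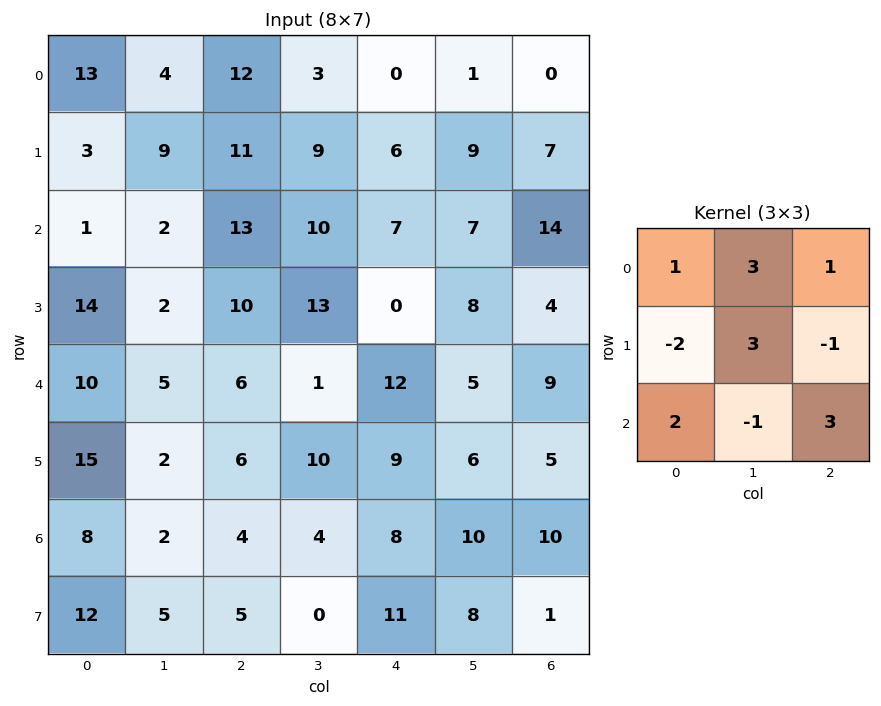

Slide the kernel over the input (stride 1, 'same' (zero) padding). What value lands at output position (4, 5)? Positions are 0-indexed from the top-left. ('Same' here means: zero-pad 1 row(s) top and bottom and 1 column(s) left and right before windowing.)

The receptive field on the zero-padded input at this output position is [0 8 4 / 12 5 9 / 9 6 5]. Elementwise product with the kernel and sum: 0·1 + 8·3 + 4·1 + 12·-2 + 5·3 + 9·-1 + 9·2 + 6·-1 + 5·3.

37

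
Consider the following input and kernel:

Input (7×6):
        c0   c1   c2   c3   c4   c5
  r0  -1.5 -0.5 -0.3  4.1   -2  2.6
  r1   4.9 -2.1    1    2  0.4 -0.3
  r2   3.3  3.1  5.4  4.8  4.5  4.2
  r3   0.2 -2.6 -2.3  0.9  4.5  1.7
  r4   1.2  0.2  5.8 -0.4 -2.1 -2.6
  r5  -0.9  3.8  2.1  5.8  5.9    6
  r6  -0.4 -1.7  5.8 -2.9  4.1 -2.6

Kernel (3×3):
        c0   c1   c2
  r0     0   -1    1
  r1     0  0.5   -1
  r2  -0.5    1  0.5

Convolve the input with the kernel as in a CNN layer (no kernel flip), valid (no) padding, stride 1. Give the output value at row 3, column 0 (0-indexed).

-0.1

The receptive field on the input at this output position is [0.2 -2.6 -2.3 / 1.2 0.2 5.8 / -0.9 3.8 2.1]. Elementwise product with the kernel and sum: -2.6·-1 + -2.3·1 + 0.2·0.5 + 5.8·-1 + -0.9·-0.5 + 3.8·1 + 2.1·0.5.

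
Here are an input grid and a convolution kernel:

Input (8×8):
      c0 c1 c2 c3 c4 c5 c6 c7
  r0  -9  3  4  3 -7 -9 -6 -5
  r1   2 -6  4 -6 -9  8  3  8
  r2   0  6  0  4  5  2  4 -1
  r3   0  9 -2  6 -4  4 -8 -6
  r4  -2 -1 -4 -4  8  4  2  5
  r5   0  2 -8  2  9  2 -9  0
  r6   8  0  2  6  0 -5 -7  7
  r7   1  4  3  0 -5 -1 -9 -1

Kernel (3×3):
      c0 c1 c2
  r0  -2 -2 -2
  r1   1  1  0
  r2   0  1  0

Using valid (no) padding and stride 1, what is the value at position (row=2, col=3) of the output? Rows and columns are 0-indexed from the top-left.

The receptive field on the input at this output position is [4 5 2 / 6 -4 4 / -4 8 4]. Elementwise product with the kernel and sum: 4·-2 + 5·-2 + 2·-2 + 6·1 + -4·1 + 8·1.

-12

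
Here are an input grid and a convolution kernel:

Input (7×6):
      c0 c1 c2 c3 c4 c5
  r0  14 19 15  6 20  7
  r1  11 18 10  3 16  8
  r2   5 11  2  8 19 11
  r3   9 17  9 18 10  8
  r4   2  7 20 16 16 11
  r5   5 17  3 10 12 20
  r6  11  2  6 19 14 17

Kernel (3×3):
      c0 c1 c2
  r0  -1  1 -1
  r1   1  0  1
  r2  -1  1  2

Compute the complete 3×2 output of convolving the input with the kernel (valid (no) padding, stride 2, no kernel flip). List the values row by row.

Output[0,0]: The receptive field on the input at this output position is [14 19 15 / 11 18 10 / 5 11 2]. Elementwise product with the kernel and sum: 14·-1 + 19·1 + 15·-1 + 11·1 + 10·1 + 5·-1 + 11·1 + 2·2.
Output[0,1]: The receptive field on the input at this output position is [15 6 20 / 10 3 16 / 2 8 19]. Elementwise product with the kernel and sum: 15·-1 + 6·1 + 20·-1 + 10·1 + 16·1 + 2·-1 + 8·1 + 19·2.

21 41
67 34
-4 36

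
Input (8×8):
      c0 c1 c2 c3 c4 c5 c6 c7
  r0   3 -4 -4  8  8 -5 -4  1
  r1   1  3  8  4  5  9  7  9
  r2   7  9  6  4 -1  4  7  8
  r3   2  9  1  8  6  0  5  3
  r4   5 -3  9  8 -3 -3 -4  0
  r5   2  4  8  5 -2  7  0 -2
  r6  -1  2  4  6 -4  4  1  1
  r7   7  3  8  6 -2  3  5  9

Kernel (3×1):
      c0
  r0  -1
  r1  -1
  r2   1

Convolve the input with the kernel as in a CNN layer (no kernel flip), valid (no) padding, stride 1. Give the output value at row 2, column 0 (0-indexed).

The receptive field on the input at this output position is [7 / 2 / 5]. Elementwise product with the kernel and sum: 7·-1 + 2·-1 + 5·1.

-4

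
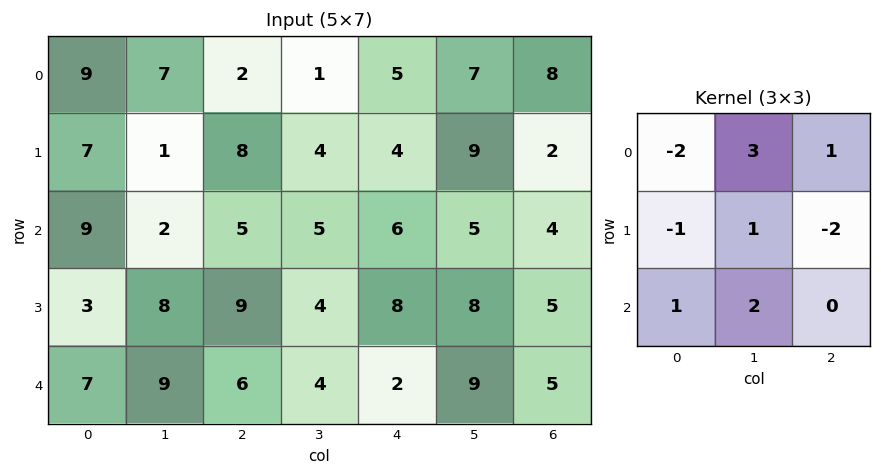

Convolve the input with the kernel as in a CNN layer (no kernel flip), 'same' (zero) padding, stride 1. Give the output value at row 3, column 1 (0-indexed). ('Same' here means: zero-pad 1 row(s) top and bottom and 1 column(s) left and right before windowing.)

5

The receptive field on the zero-padded input at this output position is [9 2 5 / 3 8 9 / 7 9 6]. Elementwise product with the kernel and sum: 9·-2 + 2·3 + 5·1 + 3·-1 + 8·1 + 9·-2 + 7·1 + 9·2.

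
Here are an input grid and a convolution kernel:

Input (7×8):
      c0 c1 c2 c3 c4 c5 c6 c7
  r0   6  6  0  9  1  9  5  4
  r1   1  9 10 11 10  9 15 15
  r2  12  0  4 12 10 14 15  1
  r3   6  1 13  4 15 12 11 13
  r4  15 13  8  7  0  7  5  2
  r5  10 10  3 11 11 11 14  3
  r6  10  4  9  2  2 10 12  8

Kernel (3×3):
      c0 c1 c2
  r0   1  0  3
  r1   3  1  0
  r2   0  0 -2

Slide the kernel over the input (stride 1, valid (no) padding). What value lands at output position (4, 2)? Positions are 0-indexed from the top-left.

24

The receptive field on the input at this output position is [8 7 0 / 3 11 11 / 9 2 2]. Elementwise product with the kernel and sum: 8·1 + 0·3 + 3·3 + 11·1 + 2·-2.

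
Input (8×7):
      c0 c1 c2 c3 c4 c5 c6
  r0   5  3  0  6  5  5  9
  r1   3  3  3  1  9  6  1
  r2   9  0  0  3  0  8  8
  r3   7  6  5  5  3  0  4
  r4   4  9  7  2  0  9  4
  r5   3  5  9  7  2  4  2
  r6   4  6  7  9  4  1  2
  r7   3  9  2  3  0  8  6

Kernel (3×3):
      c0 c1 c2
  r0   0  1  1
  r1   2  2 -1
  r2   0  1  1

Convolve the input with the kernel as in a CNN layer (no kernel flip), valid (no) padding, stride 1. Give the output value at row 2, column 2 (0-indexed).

22

The receptive field on the input at this output position is [0 3 0 / 5 5 3 / 7 2 0]. Elementwise product with the kernel and sum: 3·1 + 0·1 + 5·2 + 5·2 + 3·-1 + 2·1 + 0·1.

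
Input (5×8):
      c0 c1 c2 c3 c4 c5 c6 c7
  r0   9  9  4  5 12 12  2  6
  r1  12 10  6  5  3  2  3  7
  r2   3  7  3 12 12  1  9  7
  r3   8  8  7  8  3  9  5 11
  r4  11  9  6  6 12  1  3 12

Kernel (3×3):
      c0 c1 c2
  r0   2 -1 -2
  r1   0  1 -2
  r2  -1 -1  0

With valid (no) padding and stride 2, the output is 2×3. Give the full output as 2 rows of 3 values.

Output[0,0]: The receptive field on the input at this output position is [9 9 4 / 12 10 6 / 3 7 3]. Elementwise product with the kernel and sum: 9·2 + 9·-1 + 4·-2 + 10·1 + 6·-2 + 3·-1 + 7·-1.

-11 -37 -9
-33 -40 -9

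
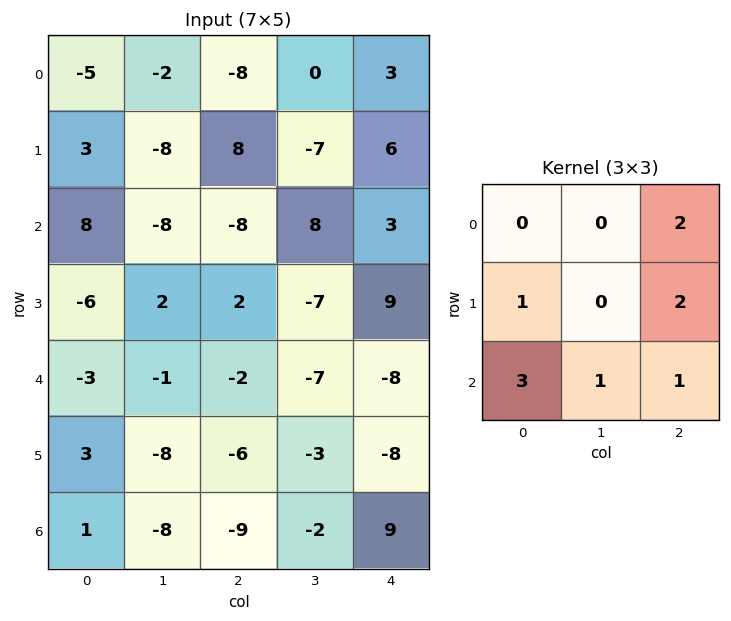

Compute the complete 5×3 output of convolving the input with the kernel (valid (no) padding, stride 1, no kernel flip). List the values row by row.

11 -46 13
-6 -5 18
-30 -8 5
-8 -62 -29
-27 -63 -58

Output[0,0]: The receptive field on the input at this output position is [-5 -2 -8 / 3 -8 8 / 8 -8 -8]. Elementwise product with the kernel and sum: -8·2 + 3·1 + 8·2 + 8·3 + -8·1 + -8·1.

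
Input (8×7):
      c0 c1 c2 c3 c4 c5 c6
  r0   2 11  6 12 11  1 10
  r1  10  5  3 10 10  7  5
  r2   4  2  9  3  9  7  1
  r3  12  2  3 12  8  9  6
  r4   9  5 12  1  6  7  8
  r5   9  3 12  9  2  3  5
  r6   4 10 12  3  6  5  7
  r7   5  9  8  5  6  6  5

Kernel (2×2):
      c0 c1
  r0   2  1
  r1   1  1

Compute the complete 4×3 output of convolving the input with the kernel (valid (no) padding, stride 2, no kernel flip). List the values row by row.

Output[0,0]: The receptive field on the input at this output position is [2 11 / 10 5]. Elementwise product with the kernel and sum: 2·2 + 11·1 + 10·1 + 5·1.
Output[0,1]: The receptive field on the input at this output position is [6 12 / 3 10]. Elementwise product with the kernel and sum: 6·2 + 12·1 + 3·1 + 10·1.

30 37 40
24 36 42
35 46 24
32 40 29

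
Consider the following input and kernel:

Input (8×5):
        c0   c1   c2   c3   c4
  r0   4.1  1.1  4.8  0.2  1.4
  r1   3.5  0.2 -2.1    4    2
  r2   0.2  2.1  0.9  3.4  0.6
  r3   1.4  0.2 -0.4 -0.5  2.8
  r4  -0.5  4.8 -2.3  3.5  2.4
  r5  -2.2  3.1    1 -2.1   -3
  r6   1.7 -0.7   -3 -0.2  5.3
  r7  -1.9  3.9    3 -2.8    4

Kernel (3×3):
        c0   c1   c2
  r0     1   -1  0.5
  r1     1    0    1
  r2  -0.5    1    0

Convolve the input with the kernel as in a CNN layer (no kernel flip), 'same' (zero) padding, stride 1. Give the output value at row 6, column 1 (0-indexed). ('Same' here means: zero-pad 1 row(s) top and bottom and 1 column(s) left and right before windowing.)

-1.25

The receptive field on the zero-padded input at this output position is [-2.2 3.1 1 / 1.7 -0.7 -3 / -1.9 3.9 3]. Elementwise product with the kernel and sum: -2.2·1 + 3.1·-1 + 1·0.5 + 1.7·1 + -3·1 + -1.9·-0.5 + 3.9·1.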